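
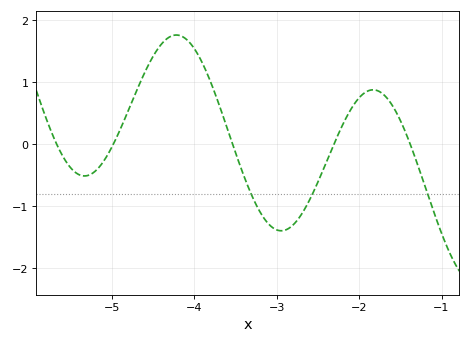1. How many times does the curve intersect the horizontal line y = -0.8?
3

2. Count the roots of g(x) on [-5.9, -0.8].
5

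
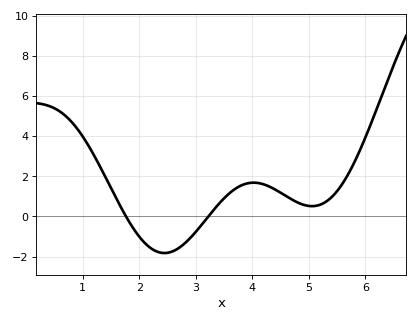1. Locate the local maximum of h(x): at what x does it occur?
4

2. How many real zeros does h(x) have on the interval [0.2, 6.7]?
2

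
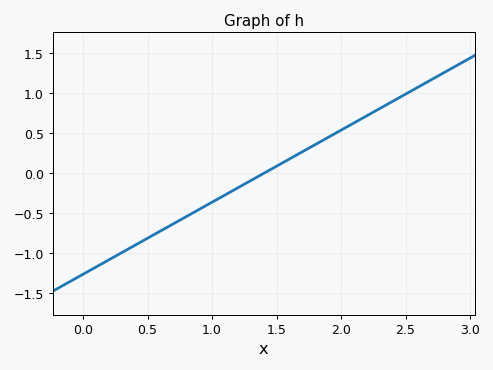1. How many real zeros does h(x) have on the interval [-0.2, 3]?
1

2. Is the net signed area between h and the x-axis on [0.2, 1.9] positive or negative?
negative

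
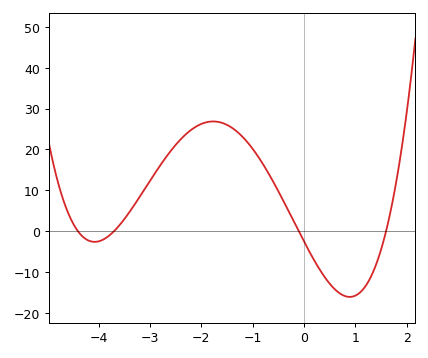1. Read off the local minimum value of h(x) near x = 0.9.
-16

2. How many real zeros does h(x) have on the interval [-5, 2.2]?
4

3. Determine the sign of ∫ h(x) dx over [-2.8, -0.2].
positive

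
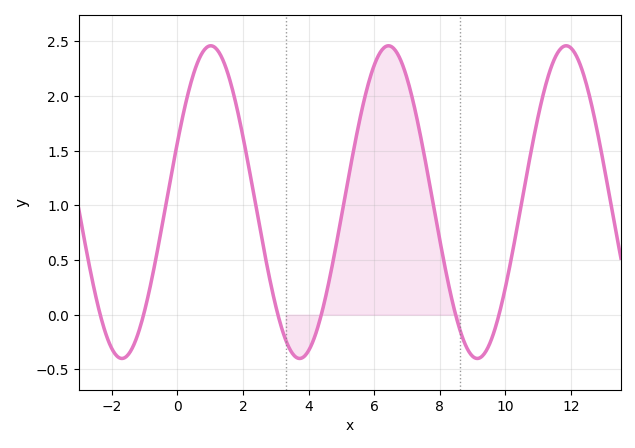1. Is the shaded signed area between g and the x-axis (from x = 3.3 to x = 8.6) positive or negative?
positive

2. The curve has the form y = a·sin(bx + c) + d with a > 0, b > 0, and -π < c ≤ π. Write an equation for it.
y = 1.43sin(1.2x + 0.39) + 1.03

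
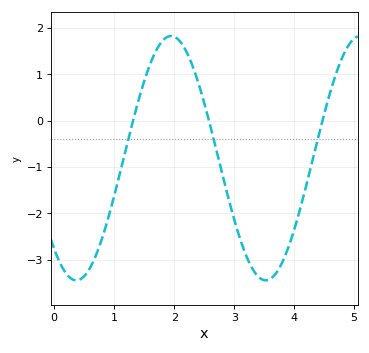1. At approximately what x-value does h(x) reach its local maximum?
1.95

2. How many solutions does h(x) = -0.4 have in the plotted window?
3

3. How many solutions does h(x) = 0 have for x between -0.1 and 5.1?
3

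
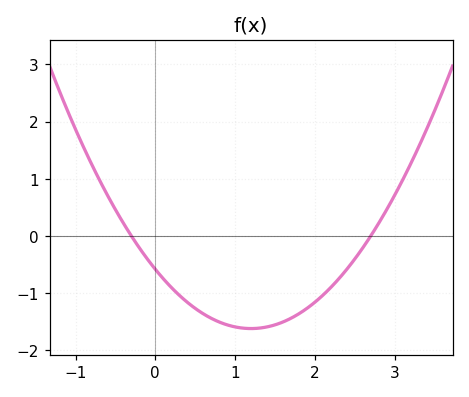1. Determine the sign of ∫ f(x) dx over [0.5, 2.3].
negative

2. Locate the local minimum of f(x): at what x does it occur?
1.2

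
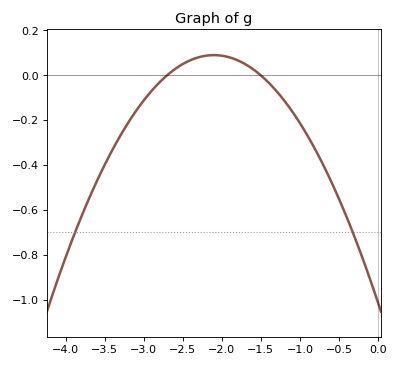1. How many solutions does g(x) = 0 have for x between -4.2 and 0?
2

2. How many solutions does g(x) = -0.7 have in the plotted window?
2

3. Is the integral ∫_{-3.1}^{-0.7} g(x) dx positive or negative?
negative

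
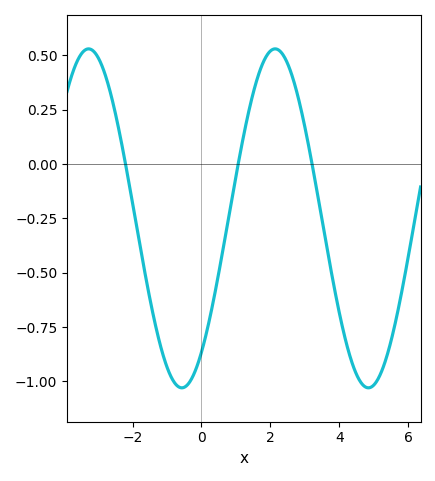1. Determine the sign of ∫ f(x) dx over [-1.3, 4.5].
negative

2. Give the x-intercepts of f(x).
-2.2, 1, 3.2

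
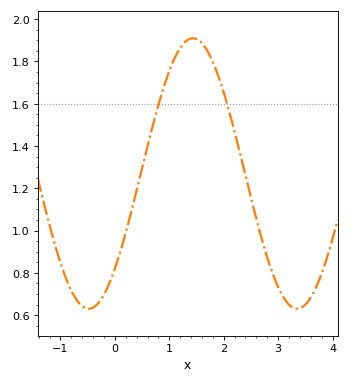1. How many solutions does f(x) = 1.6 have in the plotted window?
2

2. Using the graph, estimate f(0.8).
1.59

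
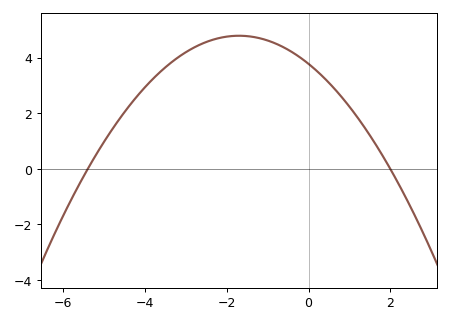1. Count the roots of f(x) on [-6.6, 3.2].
2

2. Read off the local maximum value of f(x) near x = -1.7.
4.8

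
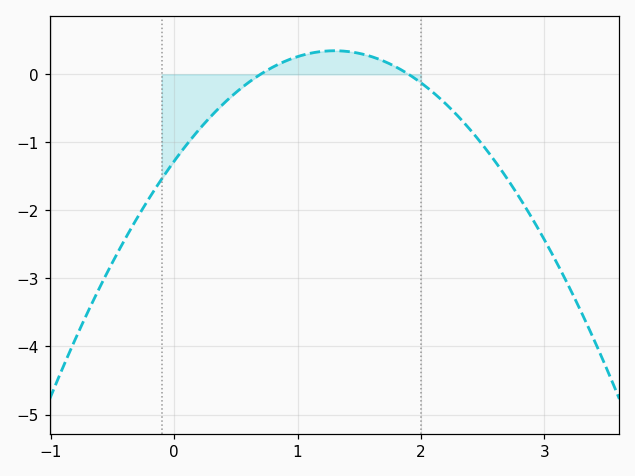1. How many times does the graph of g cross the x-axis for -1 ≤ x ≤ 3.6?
2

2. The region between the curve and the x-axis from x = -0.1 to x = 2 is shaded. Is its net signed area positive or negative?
negative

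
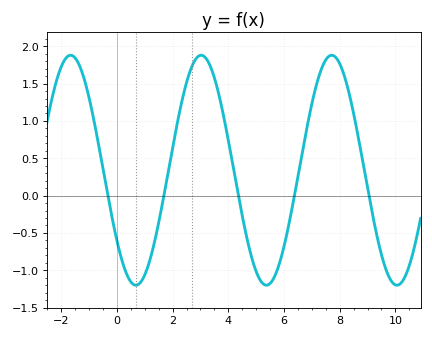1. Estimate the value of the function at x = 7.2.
1.55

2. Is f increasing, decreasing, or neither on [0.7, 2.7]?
increasing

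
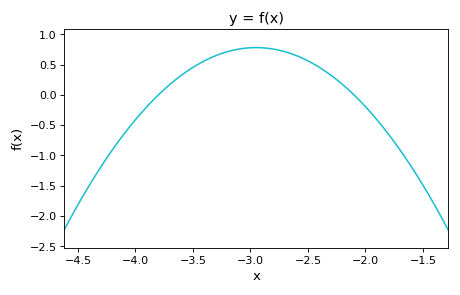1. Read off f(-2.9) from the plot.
0.8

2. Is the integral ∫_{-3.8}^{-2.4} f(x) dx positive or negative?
positive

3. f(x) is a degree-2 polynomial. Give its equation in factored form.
y = -1.08(x + 3.8)(x + 2.1)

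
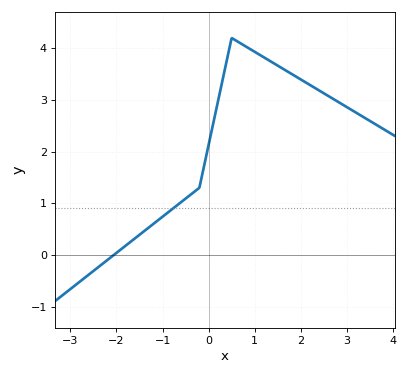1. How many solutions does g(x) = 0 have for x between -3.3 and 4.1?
1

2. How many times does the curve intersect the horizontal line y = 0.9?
1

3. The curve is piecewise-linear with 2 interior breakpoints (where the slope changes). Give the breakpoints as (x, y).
(-0.2, 1.3); (0.5, 4.2)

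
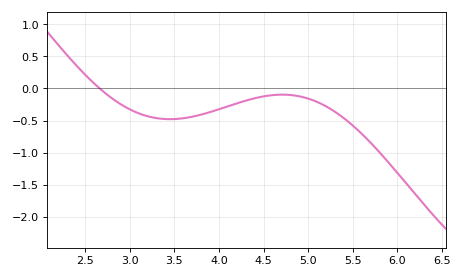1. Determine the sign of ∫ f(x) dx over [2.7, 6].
negative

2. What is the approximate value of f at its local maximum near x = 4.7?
-0.1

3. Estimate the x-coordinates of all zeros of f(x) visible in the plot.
2.7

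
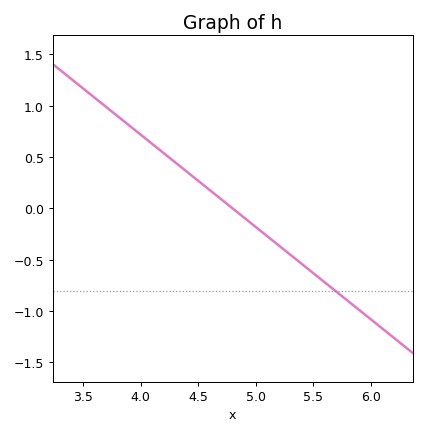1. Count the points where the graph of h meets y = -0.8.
1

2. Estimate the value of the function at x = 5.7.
-0.81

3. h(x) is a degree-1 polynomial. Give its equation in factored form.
y = -0.9(x - 4.8)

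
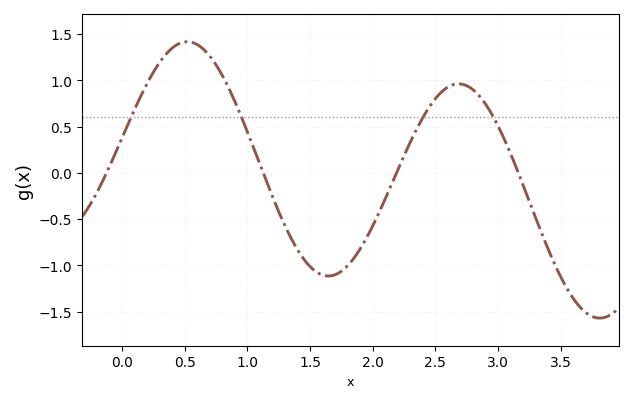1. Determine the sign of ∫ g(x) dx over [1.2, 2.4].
negative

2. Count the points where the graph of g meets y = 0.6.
4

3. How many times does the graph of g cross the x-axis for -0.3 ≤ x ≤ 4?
4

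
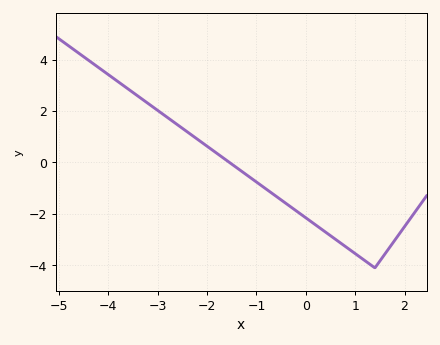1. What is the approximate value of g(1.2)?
-3.82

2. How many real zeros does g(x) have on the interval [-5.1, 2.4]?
1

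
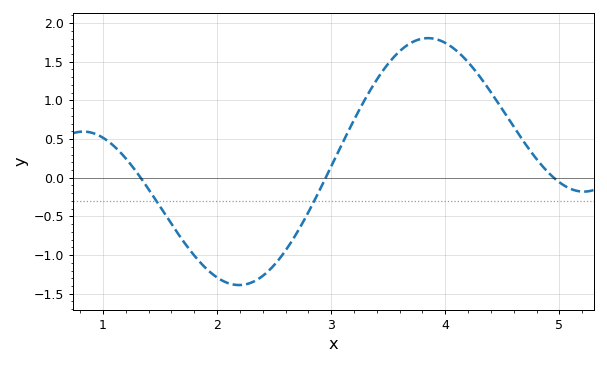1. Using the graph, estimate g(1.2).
0.25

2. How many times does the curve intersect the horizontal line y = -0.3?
2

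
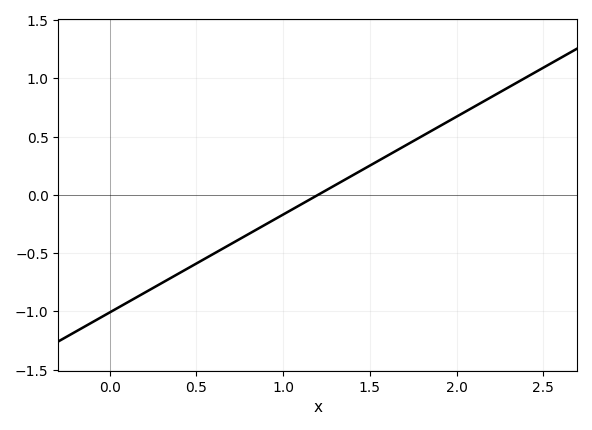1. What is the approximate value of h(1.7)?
0.42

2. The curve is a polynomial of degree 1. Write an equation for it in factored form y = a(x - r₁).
y = 0.84(x - 1.2)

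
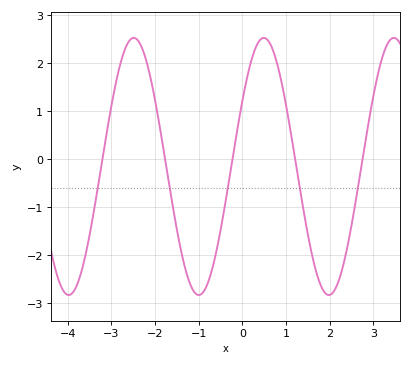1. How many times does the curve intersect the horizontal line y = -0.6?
5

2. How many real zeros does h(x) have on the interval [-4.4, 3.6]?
5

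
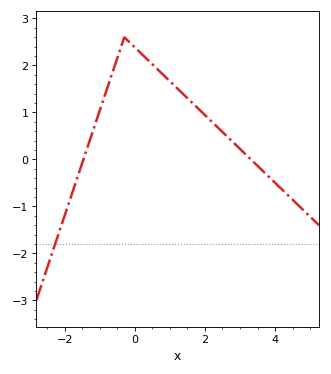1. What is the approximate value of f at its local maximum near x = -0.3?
2.6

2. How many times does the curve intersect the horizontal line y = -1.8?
1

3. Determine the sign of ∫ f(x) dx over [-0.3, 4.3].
positive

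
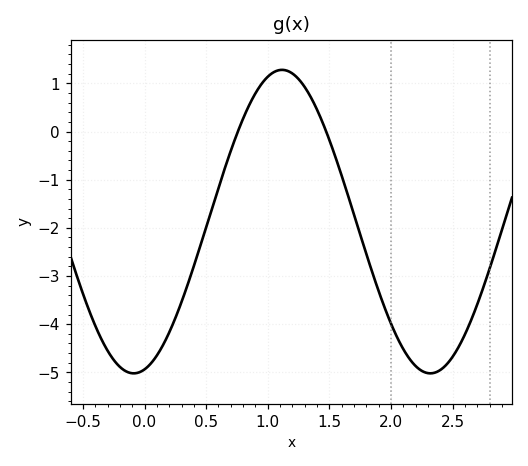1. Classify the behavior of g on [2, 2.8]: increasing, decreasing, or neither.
neither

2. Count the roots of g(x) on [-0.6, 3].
2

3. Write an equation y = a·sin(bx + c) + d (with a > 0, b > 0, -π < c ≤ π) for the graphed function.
y = 3.15sin(2.61x - 1.34) - 1.87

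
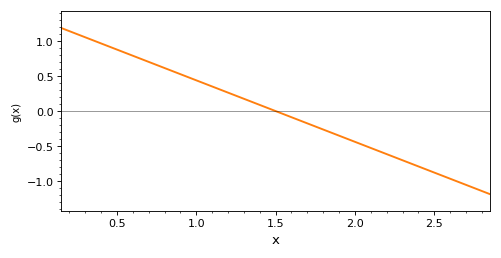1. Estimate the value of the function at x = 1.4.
0.1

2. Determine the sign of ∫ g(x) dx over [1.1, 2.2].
negative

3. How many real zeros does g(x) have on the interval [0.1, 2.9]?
1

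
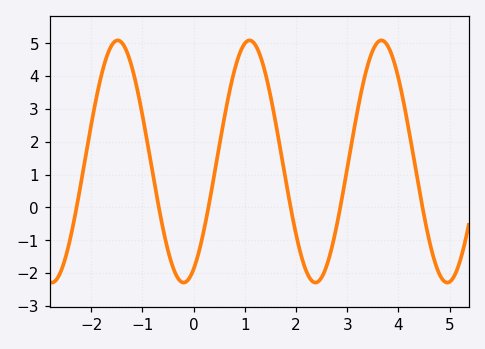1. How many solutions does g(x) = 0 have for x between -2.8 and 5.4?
6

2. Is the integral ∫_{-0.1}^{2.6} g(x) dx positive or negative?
positive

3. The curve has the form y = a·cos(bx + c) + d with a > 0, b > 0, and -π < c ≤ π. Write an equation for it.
y = 3.69cos(2.4x - 2.7) + 1.4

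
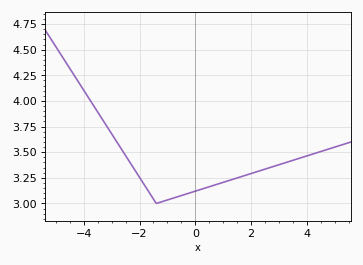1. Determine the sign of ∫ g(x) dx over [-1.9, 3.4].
positive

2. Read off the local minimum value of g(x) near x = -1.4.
3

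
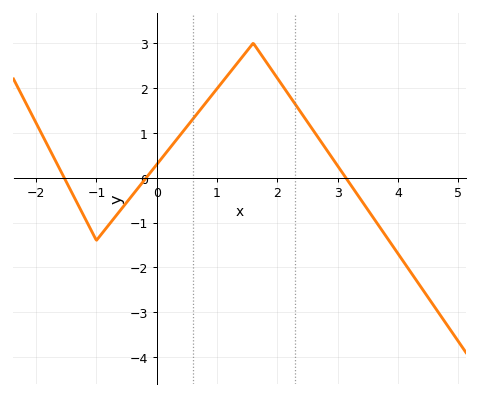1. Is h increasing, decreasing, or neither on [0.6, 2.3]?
neither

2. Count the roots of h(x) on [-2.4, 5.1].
3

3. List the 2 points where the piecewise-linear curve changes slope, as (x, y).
(-1, -1.4); (1.6, 3)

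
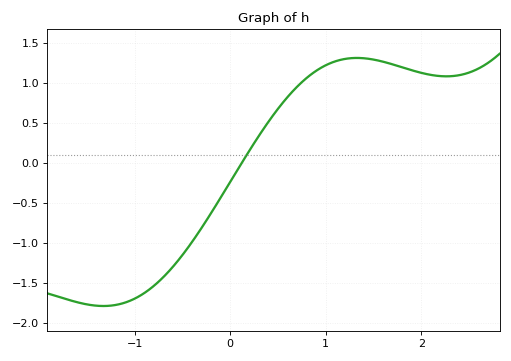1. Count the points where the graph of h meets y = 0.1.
1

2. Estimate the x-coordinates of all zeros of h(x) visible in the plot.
0.1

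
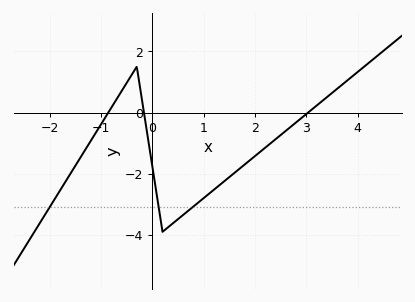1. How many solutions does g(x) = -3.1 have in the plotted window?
3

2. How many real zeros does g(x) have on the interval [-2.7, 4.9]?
3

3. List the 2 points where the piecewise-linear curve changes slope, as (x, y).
(-0.3, 1.5); (0.2, -3.9)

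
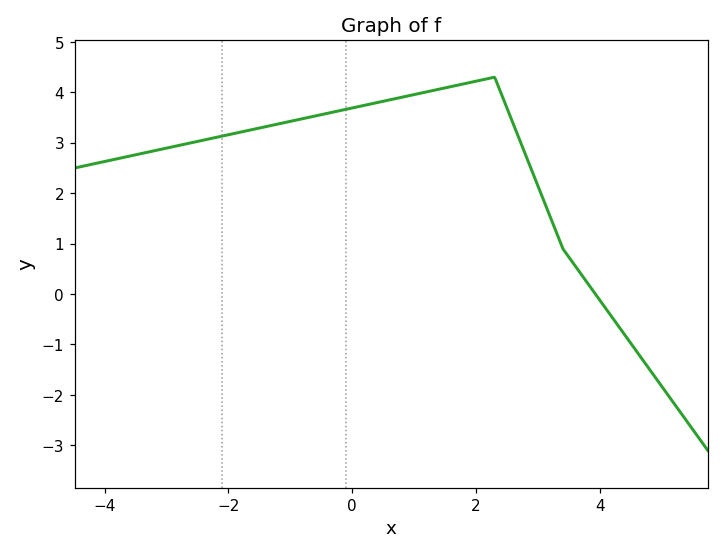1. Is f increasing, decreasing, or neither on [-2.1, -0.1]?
increasing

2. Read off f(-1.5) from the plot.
3.29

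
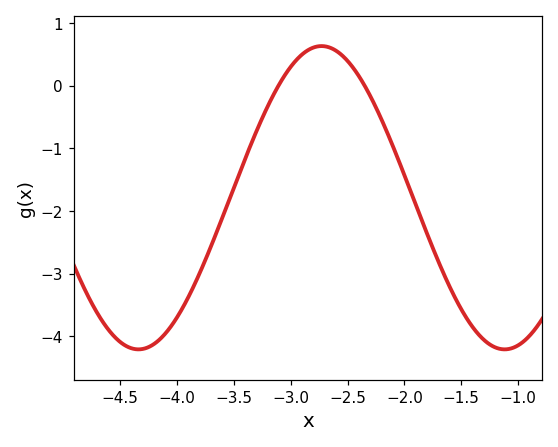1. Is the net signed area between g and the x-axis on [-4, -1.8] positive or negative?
negative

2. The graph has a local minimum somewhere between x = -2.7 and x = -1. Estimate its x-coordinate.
-1.1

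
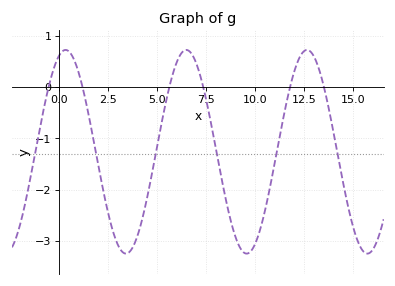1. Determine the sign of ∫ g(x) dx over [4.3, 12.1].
negative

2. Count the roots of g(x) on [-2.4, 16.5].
6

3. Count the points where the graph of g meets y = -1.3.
6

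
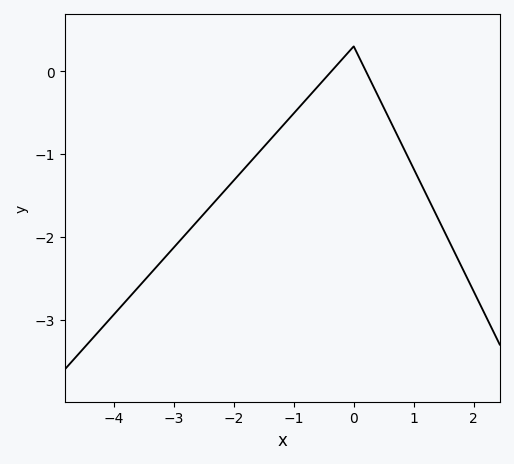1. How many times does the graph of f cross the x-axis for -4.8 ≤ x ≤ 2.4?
2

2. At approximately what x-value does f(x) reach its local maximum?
0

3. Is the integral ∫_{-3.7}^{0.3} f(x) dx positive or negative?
negative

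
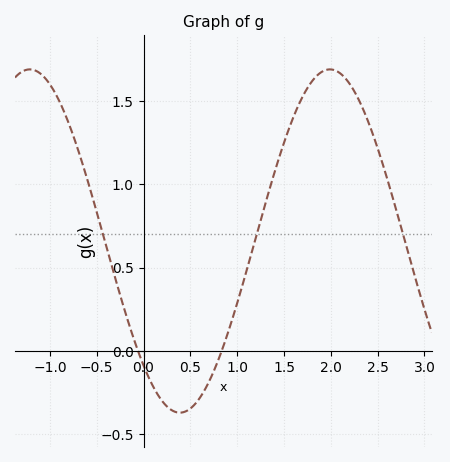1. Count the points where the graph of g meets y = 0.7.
3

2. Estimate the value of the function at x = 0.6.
-0.282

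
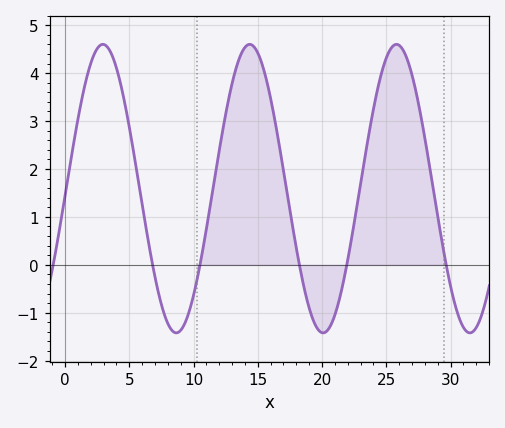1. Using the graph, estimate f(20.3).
-1.4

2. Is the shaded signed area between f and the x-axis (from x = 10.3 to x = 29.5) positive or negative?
positive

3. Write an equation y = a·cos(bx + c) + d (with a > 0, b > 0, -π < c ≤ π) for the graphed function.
y = 3.01cos(0.55x - 1.6) + 1.59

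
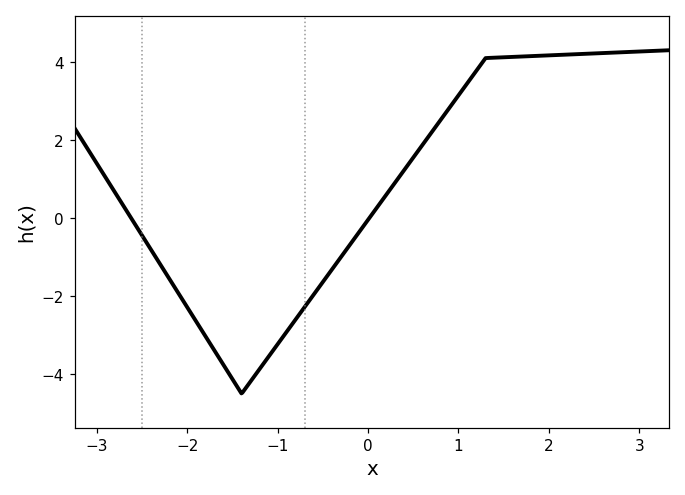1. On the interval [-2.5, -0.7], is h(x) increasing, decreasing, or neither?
neither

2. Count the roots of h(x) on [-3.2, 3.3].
2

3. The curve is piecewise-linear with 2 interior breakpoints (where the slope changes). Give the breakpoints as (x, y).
(-1.4, -4.5); (1.3, 4.1)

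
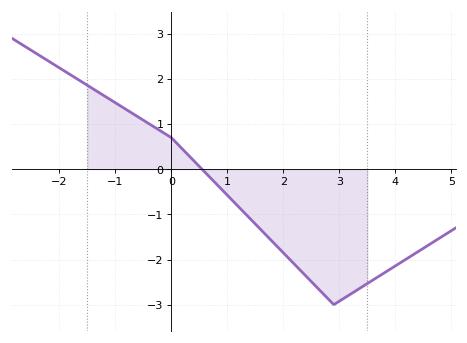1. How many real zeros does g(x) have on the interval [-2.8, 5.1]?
1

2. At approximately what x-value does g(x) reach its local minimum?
2.9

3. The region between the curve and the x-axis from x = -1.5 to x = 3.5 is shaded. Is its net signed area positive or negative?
negative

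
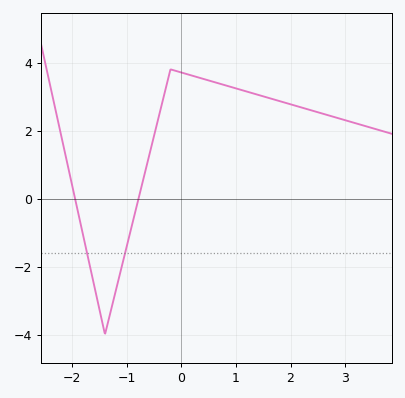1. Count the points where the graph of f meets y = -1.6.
2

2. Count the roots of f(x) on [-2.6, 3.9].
2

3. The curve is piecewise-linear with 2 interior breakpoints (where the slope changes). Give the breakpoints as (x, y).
(-1.4, -4); (-0.2, 3.8)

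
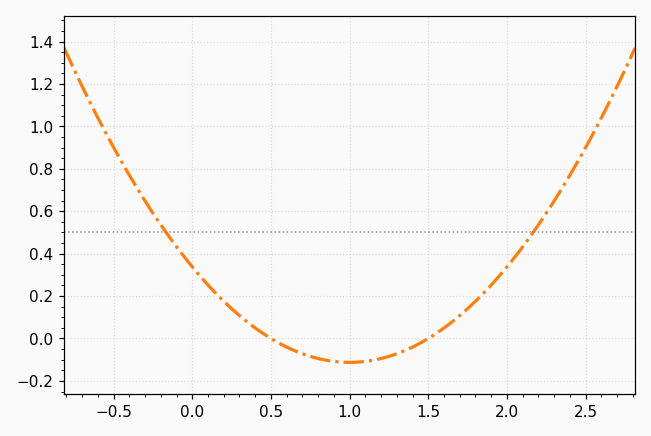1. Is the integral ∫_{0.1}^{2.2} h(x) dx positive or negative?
positive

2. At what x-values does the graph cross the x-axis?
0.5, 1.5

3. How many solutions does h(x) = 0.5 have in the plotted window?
2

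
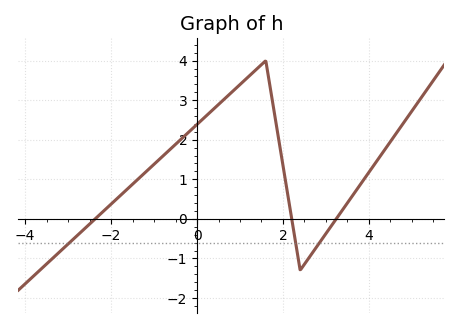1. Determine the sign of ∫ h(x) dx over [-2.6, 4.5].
positive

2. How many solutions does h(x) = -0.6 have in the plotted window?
3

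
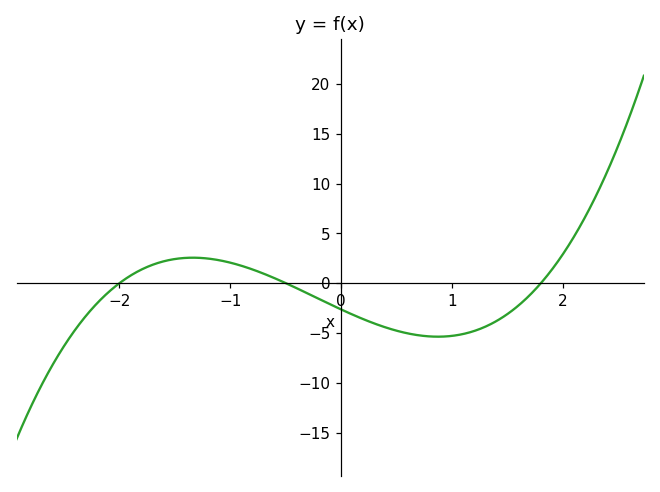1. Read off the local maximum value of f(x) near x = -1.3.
2.5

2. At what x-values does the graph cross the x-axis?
-2, -0.5, 1.8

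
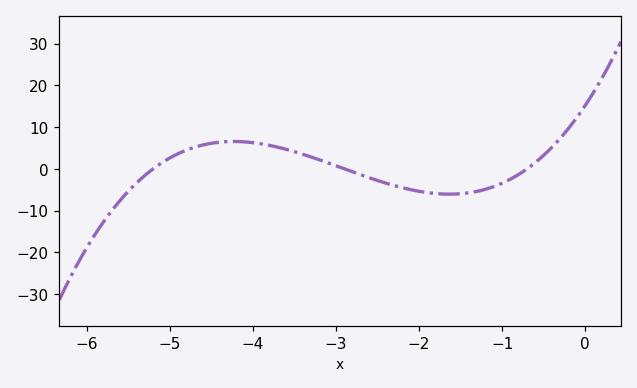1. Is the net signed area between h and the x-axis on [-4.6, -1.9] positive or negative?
positive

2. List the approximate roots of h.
-5.2, -2.9, -0.7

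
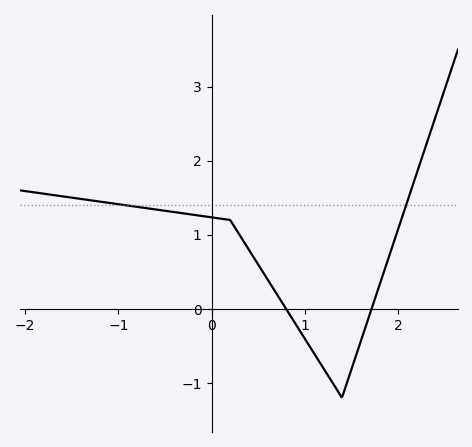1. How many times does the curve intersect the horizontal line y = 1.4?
2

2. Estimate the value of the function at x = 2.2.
1.8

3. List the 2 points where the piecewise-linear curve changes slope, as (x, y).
(0.2, 1.2); (1.4, -1.2)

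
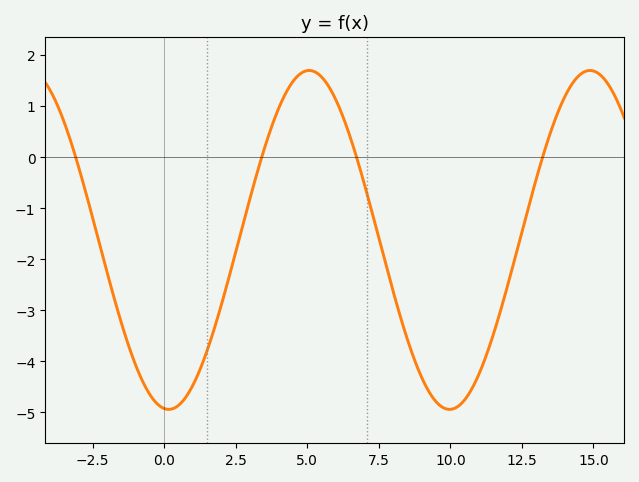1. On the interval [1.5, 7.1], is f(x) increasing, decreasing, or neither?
neither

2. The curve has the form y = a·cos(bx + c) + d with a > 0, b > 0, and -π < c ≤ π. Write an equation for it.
y = 3.32cos(0.64x + 3.04) - 1.62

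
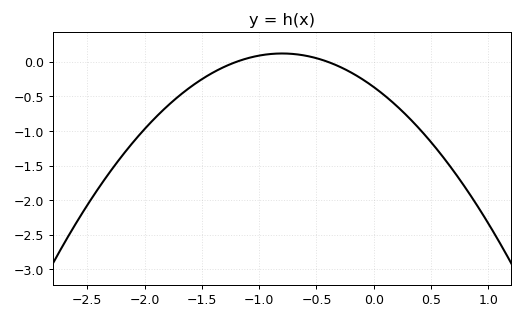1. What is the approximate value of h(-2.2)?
-1.37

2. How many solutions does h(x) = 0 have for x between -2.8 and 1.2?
2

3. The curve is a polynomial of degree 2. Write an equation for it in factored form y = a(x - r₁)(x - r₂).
y = -0.76(x + 1.2)(x + 0.4)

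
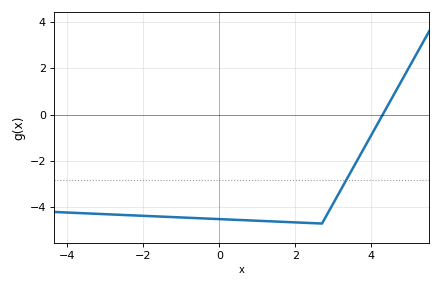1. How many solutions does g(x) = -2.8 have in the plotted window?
1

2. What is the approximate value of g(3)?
-3.8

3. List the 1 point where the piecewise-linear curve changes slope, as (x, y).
(2.7, -4.7)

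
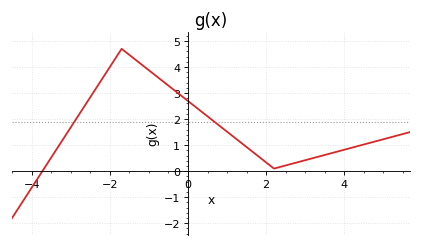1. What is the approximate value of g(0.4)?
2.22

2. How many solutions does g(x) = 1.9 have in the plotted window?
2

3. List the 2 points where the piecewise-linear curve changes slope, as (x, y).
(-1.7, 4.7); (2.2, 0.1)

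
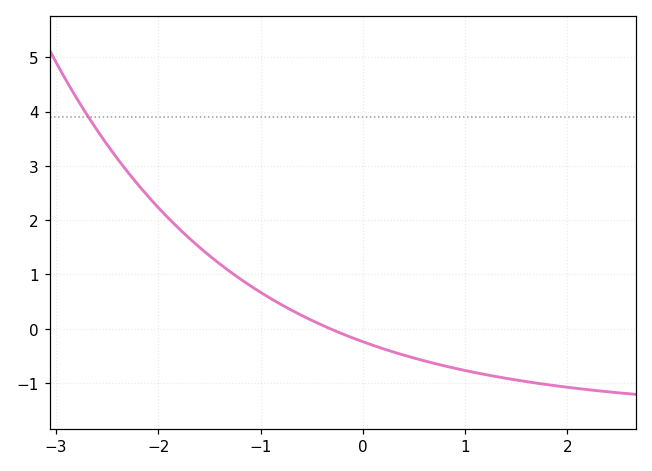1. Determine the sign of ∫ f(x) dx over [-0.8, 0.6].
negative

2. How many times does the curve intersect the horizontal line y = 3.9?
1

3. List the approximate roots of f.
-0.3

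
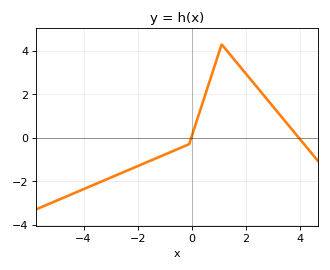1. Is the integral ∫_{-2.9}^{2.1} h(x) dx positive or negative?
positive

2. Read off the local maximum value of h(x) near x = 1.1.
4.3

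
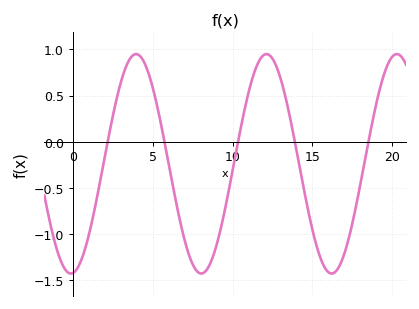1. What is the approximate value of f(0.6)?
-1.25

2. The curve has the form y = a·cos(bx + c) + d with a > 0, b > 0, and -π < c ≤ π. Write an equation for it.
y = 1.19cos(0.77x - 3.05) - 0.24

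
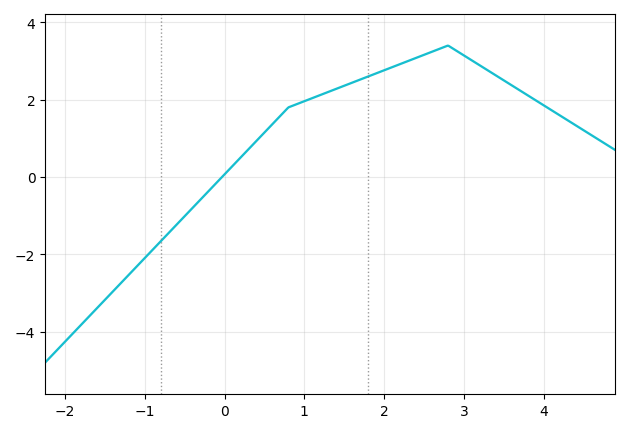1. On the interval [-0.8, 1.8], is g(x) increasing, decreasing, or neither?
increasing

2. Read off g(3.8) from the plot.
2.11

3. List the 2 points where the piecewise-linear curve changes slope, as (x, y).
(0.8, 1.8); (2.8, 3.4)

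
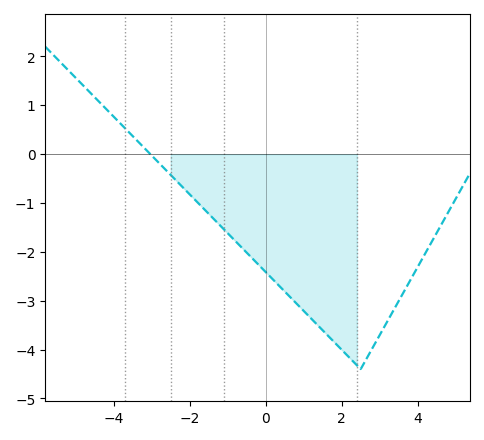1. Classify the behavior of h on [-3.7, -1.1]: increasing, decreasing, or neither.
decreasing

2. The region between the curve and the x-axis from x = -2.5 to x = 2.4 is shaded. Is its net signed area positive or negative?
negative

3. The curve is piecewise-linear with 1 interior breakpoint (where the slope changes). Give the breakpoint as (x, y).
(2.5, -4.4)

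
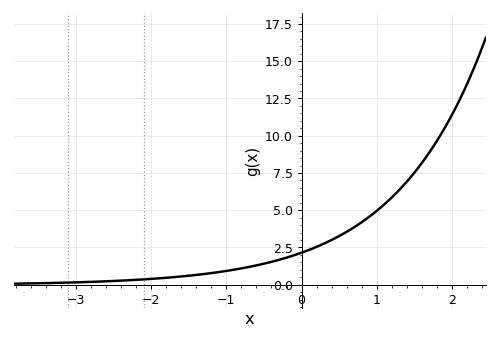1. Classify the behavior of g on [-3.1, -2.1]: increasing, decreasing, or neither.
increasing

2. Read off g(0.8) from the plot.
4.2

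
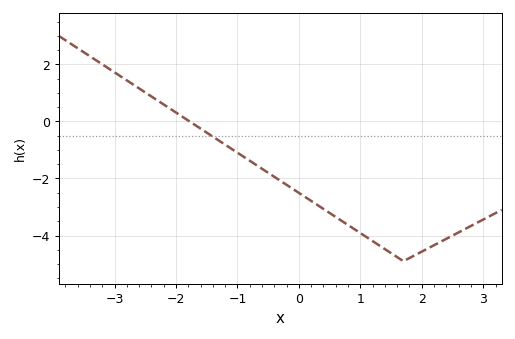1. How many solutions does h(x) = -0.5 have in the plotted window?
1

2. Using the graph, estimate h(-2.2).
0.591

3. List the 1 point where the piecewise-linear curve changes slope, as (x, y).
(1.7, -4.9)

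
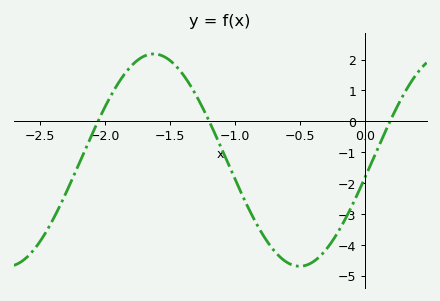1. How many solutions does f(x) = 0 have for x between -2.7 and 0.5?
3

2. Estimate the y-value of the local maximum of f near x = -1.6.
2.18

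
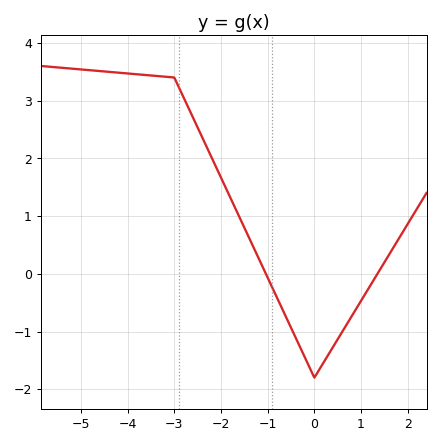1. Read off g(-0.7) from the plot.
-0.587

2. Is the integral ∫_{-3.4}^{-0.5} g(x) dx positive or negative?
positive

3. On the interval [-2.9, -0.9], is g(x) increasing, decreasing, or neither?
decreasing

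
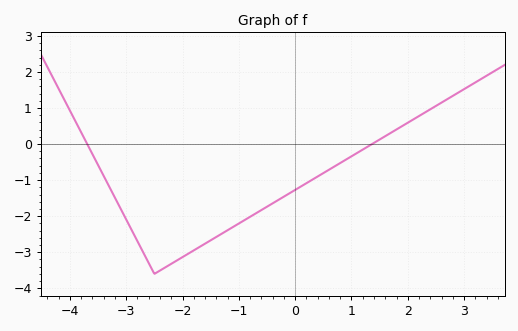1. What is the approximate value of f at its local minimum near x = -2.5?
-3.6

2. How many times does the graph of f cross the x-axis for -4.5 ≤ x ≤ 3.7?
2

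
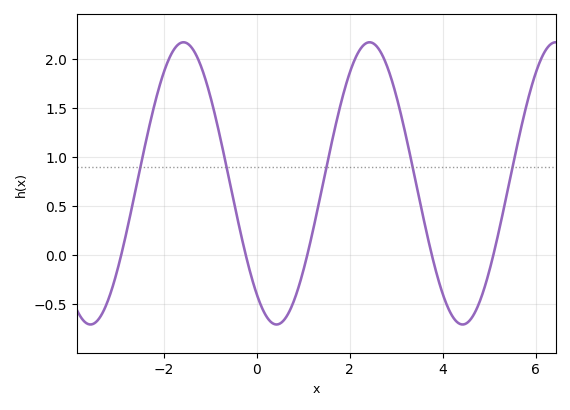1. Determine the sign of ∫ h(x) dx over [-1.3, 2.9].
positive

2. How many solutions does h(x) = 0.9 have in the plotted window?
5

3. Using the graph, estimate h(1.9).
1.7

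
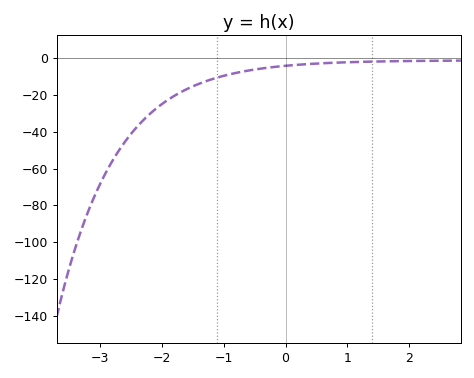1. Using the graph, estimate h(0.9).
-2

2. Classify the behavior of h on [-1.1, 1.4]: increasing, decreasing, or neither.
increasing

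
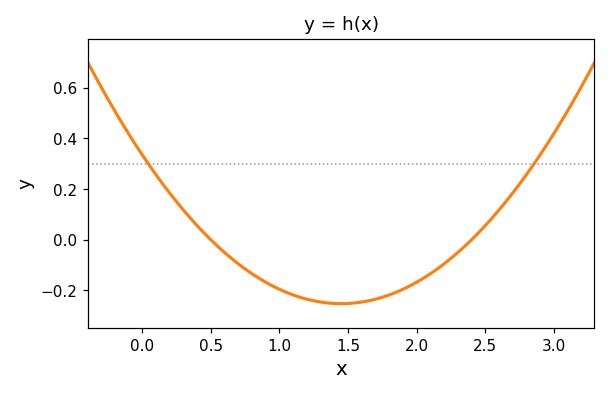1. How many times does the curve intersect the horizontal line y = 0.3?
2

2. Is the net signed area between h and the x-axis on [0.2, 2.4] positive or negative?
negative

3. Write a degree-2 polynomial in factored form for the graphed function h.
y = 0.28(x - 0.5)(x - 2.4)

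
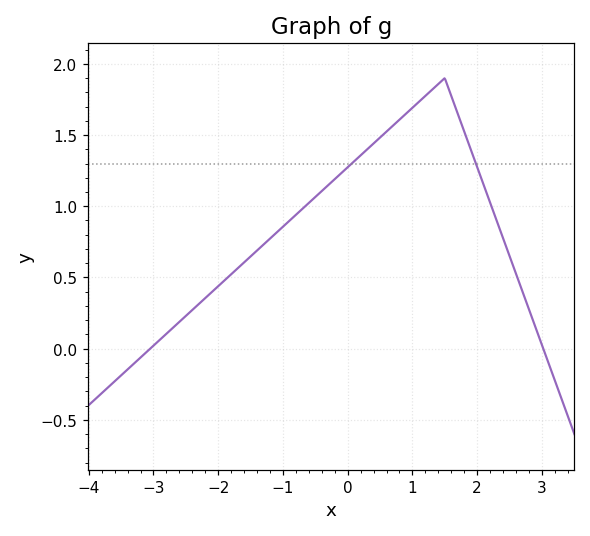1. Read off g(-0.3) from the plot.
1.15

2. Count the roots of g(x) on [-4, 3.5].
2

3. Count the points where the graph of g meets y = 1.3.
2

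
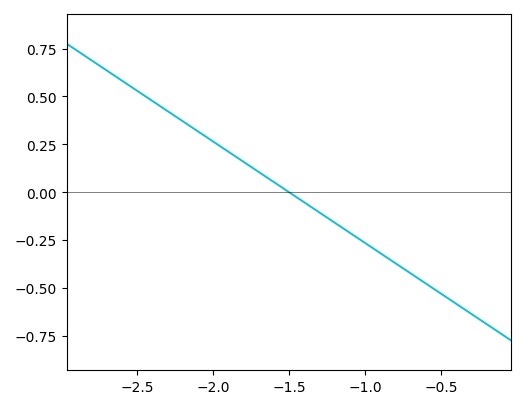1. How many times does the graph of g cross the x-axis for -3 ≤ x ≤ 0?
1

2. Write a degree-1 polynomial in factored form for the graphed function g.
y = -0.53(x + 1.5)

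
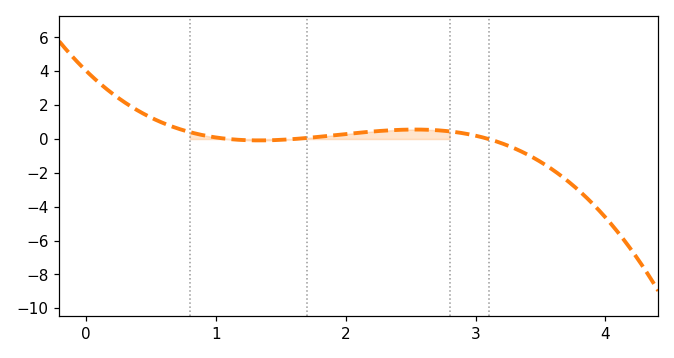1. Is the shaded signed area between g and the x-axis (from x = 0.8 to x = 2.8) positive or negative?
positive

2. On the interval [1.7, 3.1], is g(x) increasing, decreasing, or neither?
neither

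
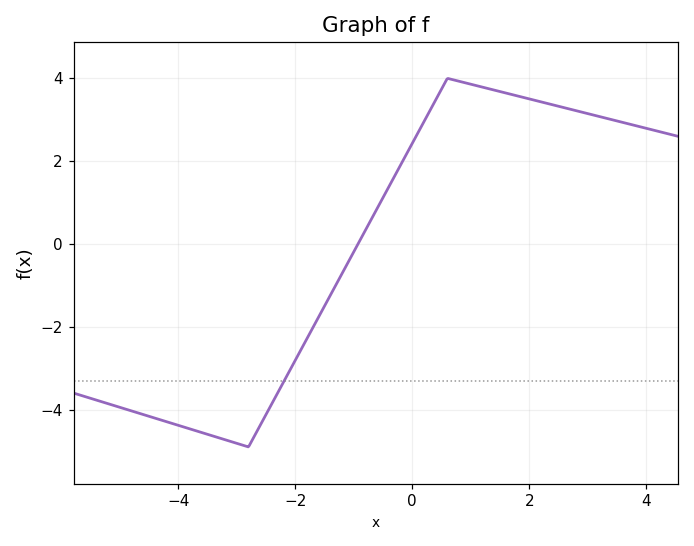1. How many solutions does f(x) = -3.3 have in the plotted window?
1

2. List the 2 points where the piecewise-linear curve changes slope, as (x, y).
(-2.8, -4.9); (0.6, 4)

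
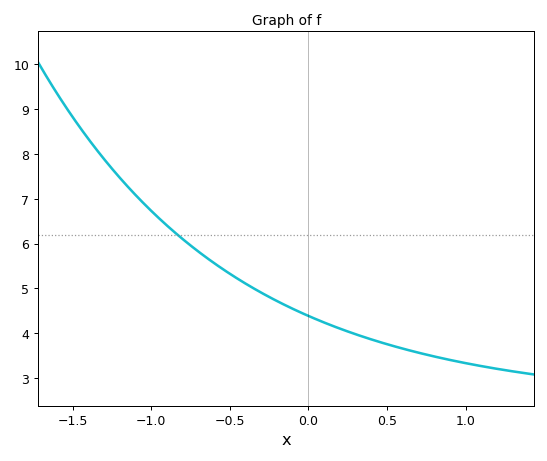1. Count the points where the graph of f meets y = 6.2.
1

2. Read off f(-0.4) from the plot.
5.1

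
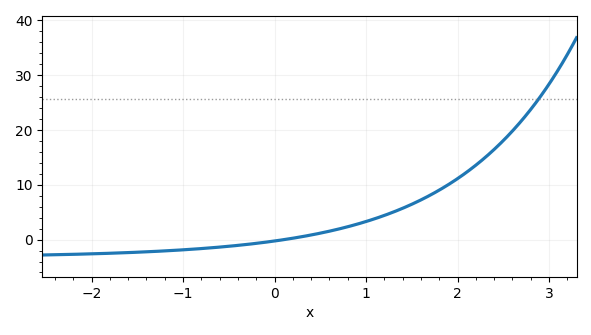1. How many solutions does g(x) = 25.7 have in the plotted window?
1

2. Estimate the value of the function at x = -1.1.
-2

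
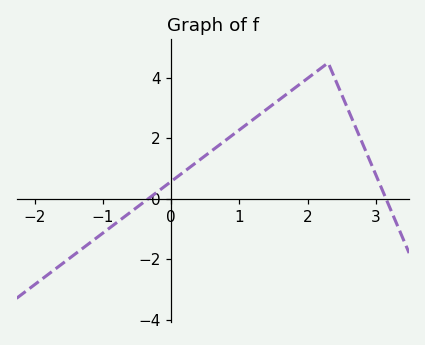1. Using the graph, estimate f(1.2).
2.6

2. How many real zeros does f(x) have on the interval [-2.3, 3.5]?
2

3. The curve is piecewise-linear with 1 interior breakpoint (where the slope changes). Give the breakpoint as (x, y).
(2.3, 4.5)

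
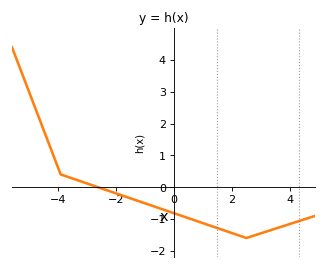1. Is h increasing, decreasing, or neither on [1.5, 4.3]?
neither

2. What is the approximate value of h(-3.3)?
0.212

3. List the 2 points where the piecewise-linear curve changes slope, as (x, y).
(-3.9, 0.4); (2.5, -1.6)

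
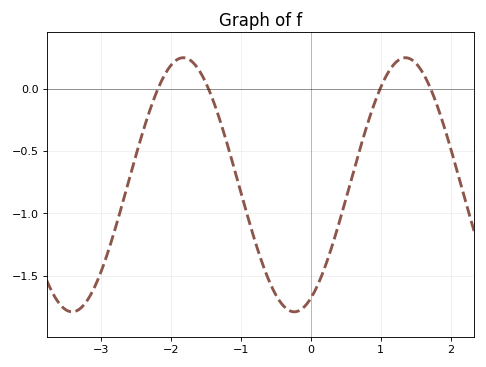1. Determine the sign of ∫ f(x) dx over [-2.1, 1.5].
negative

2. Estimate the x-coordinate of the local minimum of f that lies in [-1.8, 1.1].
-0.2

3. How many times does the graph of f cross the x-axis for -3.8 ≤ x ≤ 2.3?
4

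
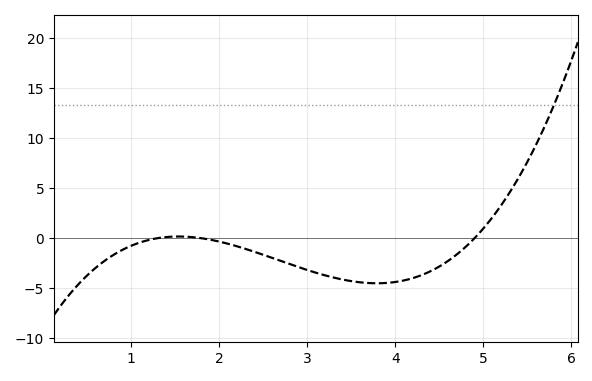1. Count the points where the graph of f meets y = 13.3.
1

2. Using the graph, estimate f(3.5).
-4.29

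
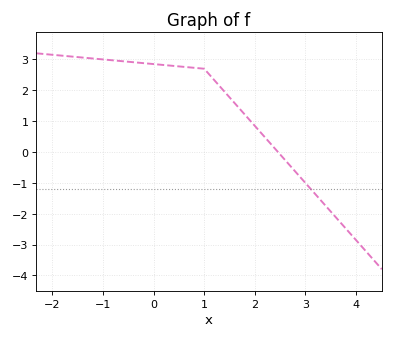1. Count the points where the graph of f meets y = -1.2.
1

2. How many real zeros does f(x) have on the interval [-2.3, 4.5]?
1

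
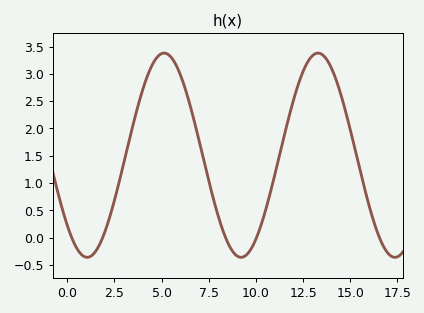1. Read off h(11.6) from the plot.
2.01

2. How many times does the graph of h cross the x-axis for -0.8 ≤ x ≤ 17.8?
5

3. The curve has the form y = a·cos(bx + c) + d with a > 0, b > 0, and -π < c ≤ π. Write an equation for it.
y = 1.87cos(0.77x + 2.33) + 1.51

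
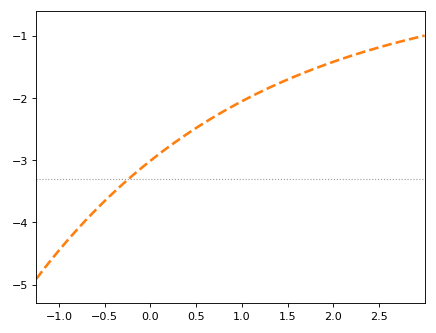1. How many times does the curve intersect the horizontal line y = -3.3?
1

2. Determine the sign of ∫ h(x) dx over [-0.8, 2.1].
negative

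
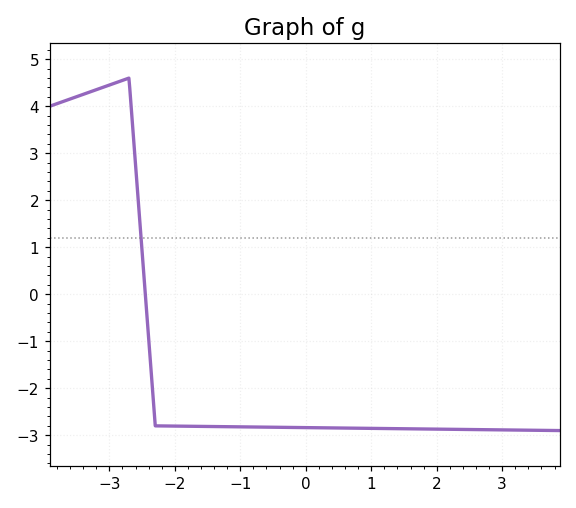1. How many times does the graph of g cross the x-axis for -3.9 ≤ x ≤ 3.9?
1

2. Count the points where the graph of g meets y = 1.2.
1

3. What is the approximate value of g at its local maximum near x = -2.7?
4.6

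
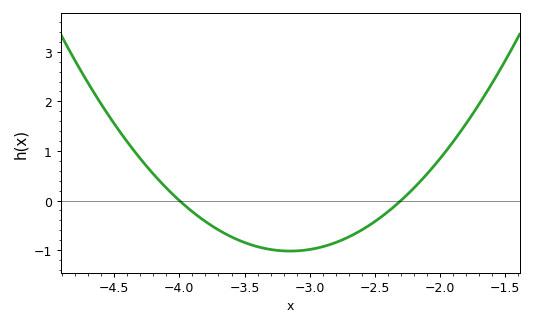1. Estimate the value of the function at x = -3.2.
-1.02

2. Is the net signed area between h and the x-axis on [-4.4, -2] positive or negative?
negative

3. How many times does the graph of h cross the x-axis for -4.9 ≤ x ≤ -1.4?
2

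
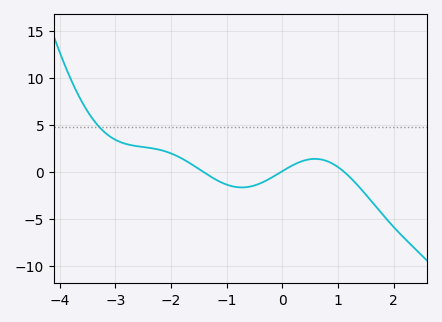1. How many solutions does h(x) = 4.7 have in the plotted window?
1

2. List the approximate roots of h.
-1.4, 0, 1.1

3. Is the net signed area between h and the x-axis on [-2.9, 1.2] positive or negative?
positive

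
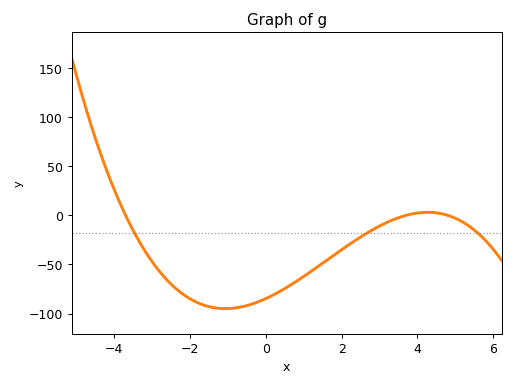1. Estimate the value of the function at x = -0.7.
-95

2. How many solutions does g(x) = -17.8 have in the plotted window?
3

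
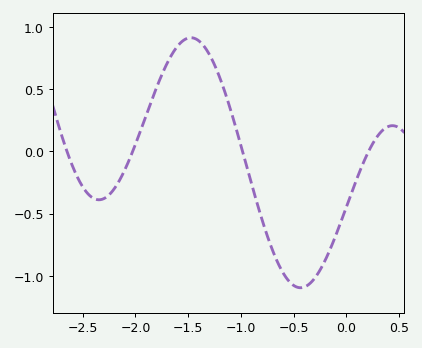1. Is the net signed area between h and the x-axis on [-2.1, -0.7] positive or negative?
positive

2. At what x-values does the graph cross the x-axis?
-2.65, -2.05, -1, 0.2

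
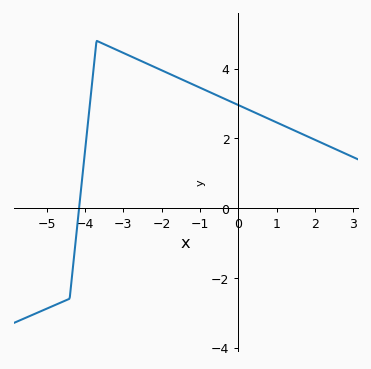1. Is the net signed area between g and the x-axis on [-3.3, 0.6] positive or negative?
positive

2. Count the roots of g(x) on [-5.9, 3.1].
1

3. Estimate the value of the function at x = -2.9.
4.4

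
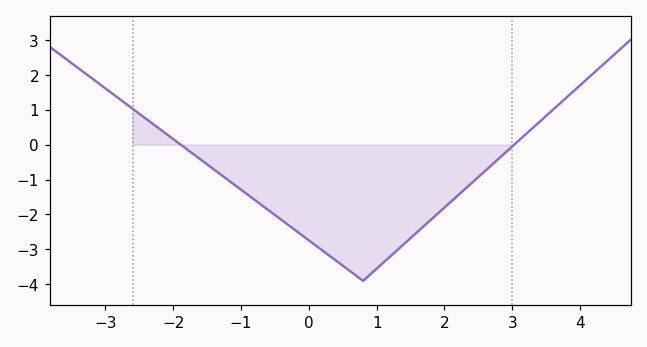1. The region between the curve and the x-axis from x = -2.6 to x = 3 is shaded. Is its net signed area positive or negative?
negative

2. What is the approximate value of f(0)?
-2.74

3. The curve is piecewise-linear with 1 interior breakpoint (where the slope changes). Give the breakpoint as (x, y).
(0.8, -3.9)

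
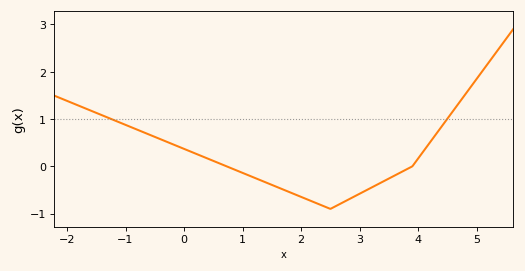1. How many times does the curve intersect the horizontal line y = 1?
2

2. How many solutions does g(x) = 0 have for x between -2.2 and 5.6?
2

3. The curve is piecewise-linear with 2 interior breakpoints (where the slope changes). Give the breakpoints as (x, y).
(2.5, -0.9); (3.9, 0)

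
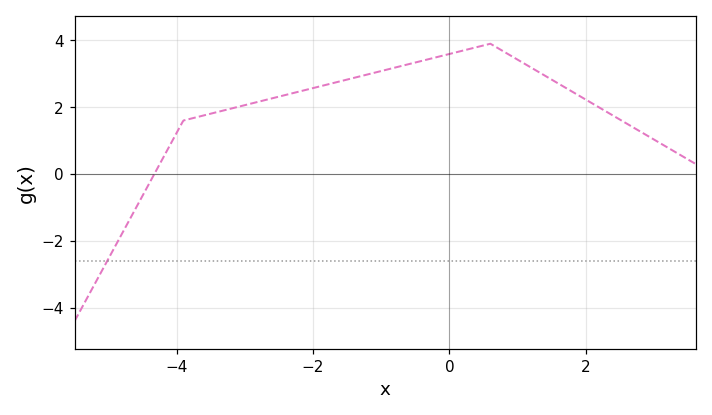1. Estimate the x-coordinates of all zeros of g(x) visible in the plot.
-4.4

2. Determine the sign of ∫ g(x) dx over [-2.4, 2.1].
positive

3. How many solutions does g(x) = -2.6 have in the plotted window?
1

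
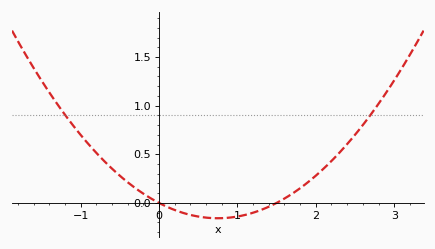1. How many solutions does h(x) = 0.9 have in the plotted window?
2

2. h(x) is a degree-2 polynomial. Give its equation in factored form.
y = 0.28(x - 0)(x - 1.5)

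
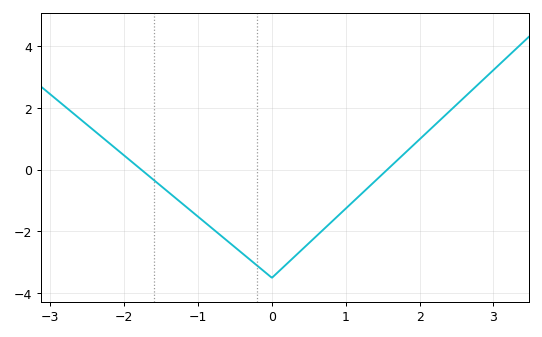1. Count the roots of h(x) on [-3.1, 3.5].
2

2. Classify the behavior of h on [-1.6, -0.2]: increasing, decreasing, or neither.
decreasing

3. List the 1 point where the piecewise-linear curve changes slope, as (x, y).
(0, -3.5)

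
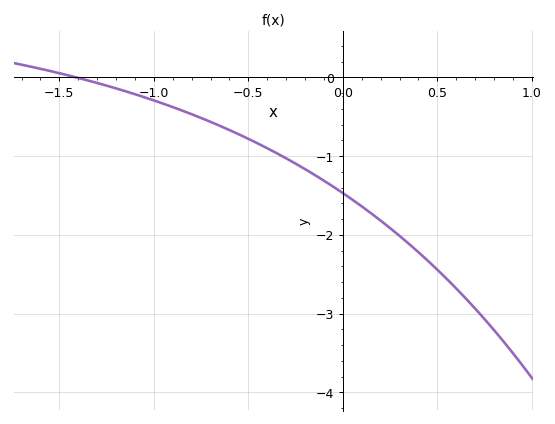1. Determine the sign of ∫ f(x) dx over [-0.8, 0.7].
negative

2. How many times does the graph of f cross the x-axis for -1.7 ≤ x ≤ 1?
1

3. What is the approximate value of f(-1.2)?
-0.141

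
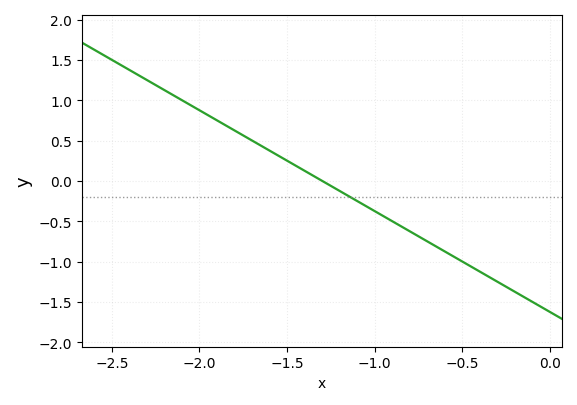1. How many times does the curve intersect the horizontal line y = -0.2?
1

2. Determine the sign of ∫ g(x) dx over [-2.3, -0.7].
positive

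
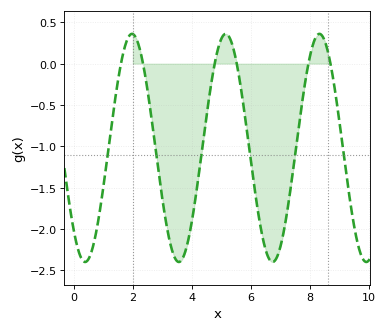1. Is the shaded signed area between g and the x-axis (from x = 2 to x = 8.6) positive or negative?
negative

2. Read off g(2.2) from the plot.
0.2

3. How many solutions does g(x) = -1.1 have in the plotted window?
6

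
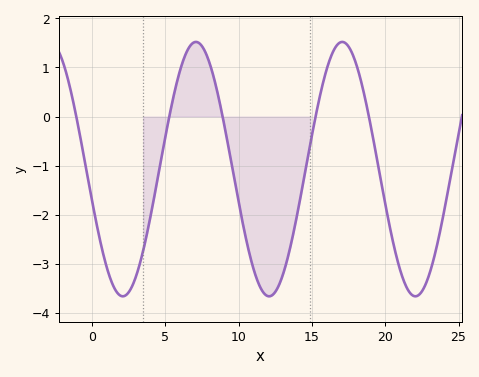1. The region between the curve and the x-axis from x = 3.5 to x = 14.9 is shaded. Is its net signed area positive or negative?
negative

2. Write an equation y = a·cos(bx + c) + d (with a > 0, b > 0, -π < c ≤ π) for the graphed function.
y = 2.59cos(0.63x + 1.8) - 1.07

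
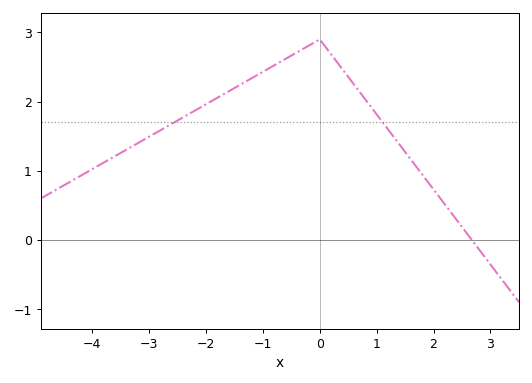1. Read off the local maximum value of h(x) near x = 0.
2.9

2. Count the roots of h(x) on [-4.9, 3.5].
1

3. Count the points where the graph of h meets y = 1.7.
2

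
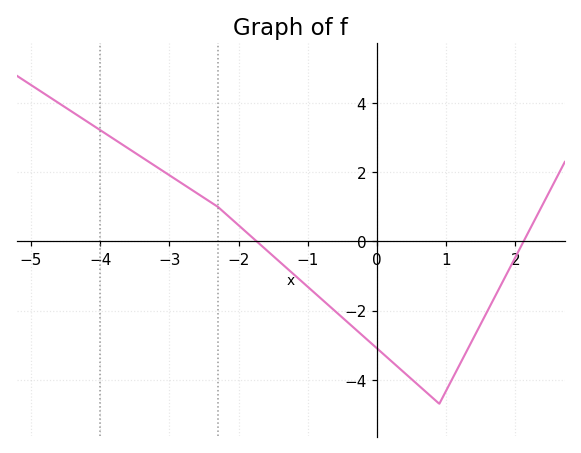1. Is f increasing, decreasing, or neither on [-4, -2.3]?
decreasing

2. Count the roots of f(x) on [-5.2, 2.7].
2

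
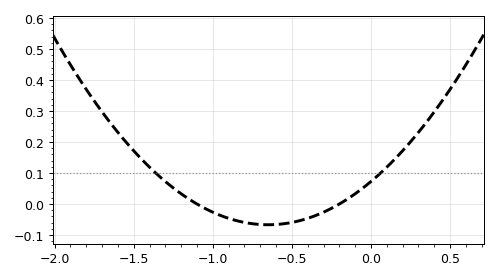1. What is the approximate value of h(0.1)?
0.119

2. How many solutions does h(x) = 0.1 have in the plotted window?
2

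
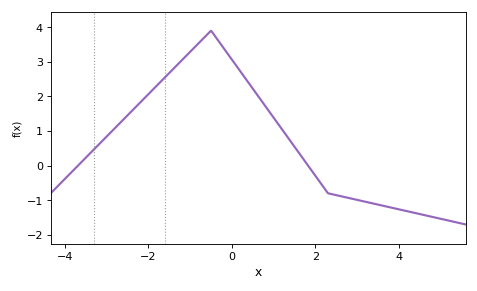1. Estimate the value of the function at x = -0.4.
3.7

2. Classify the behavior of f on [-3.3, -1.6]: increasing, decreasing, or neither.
increasing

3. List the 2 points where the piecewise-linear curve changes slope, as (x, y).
(-0.5, 3.9); (2.3, -0.8)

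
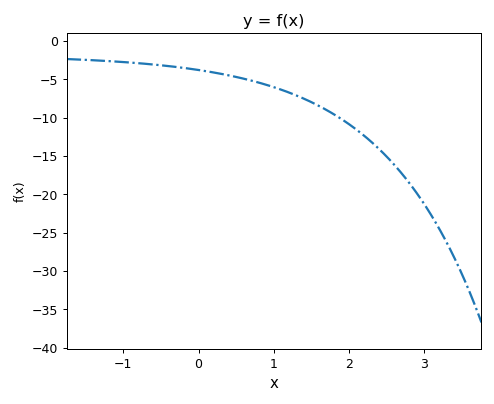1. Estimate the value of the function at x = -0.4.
-3.29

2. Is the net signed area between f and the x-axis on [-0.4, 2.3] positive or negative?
negative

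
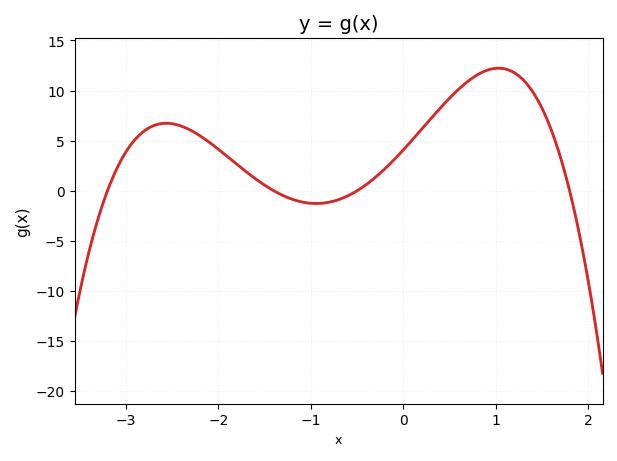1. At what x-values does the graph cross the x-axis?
-3.2, -1.4, -0.5, 1.8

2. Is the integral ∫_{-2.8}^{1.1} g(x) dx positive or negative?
positive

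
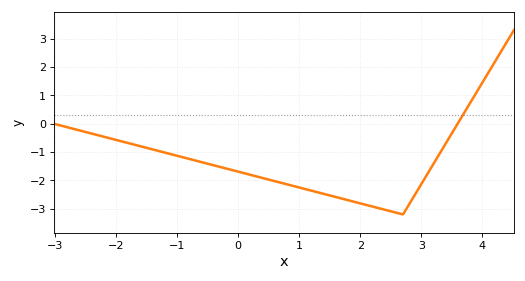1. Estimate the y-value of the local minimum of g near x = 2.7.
-3.2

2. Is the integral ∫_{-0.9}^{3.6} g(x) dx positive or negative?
negative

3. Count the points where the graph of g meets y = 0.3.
1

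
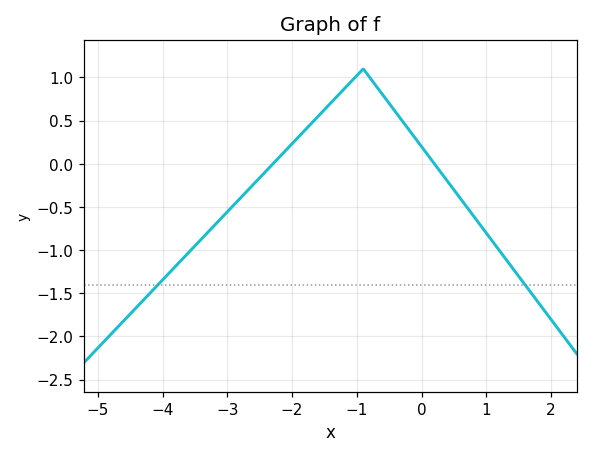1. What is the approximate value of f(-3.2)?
-0.714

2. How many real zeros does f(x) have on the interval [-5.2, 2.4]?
2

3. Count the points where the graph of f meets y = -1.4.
2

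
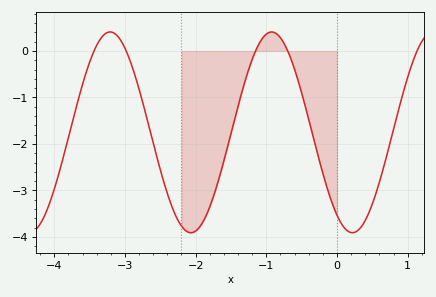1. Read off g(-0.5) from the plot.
-0.902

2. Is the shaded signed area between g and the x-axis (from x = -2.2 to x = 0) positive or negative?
negative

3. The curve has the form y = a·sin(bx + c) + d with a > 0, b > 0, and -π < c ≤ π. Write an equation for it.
y = 2.16sin(2.75x - 2.17) - 1.75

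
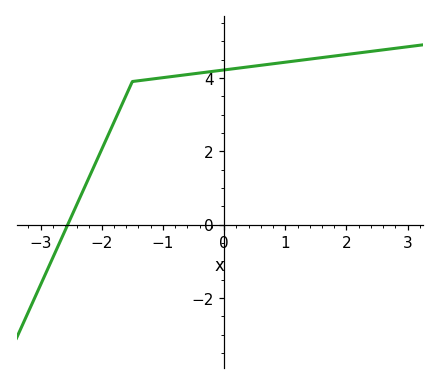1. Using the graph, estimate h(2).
4.6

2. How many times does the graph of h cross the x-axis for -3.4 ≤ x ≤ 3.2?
1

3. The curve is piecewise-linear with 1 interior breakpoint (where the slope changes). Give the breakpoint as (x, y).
(-1.5, 3.9)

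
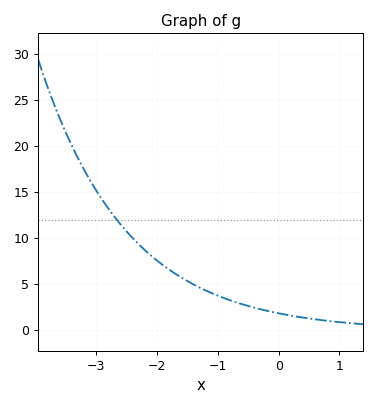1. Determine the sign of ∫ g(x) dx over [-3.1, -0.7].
positive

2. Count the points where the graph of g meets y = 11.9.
1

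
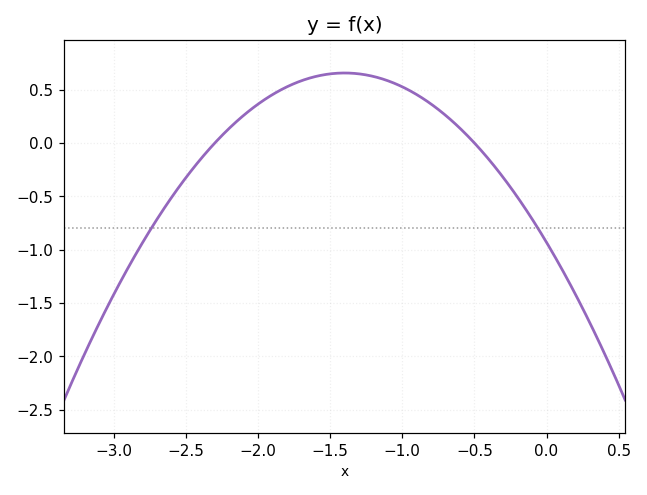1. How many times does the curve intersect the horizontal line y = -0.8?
2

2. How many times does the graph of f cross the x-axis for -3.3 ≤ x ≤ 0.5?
2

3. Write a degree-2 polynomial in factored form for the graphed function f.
y = -0.81(x + 2.3)(x + 0.5)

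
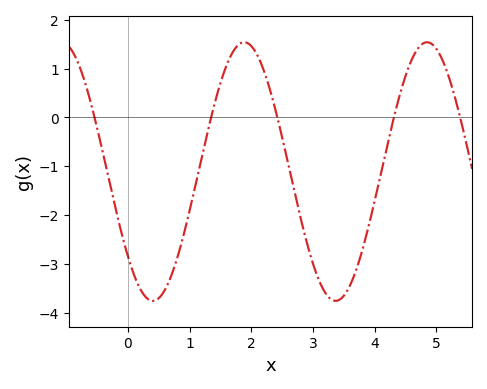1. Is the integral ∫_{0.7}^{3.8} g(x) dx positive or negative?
negative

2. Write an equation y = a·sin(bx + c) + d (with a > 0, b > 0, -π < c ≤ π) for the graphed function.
y = 2.65sin(2.1x - 2.4) - 1.11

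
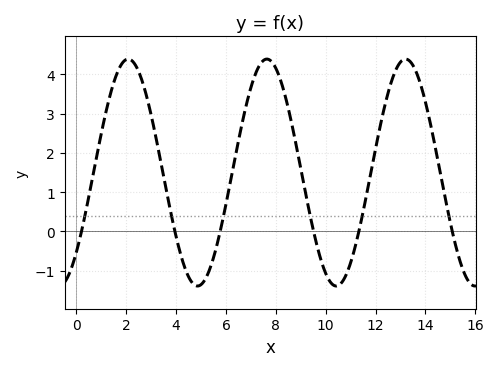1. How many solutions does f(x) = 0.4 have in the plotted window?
6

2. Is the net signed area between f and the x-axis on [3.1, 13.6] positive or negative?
positive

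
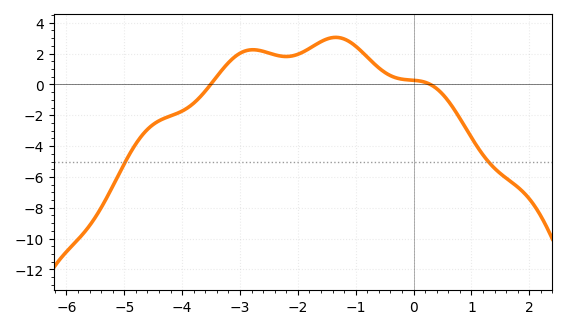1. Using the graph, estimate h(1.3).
-5.04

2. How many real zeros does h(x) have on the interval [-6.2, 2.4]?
2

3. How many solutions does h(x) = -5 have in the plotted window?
2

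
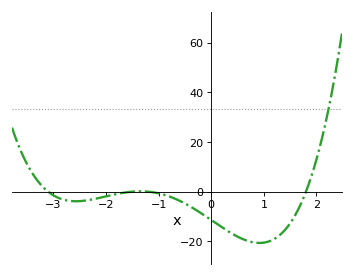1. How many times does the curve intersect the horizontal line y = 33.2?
1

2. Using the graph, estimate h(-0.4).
-6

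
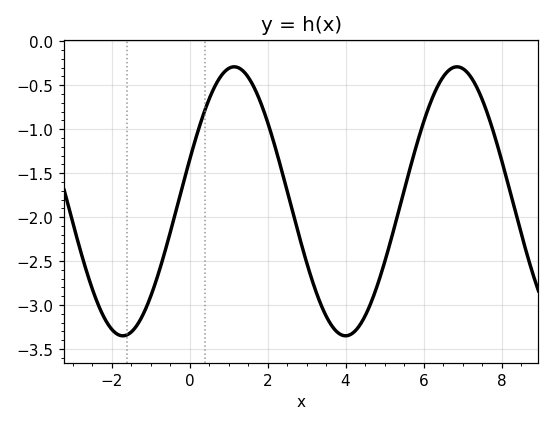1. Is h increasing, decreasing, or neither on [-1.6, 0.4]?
increasing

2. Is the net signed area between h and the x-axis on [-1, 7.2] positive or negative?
negative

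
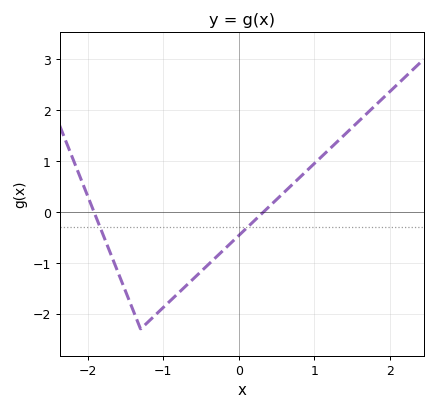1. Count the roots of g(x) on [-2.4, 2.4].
2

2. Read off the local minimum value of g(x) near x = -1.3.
-2.3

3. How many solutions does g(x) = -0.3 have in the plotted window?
2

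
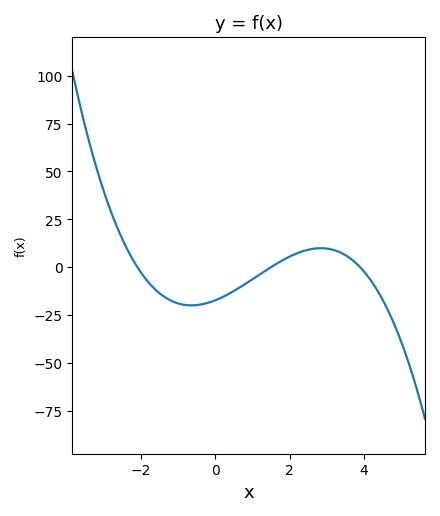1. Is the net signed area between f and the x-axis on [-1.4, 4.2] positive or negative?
negative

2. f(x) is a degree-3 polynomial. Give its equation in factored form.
y = -1.41(x + 2.1)(x - 1.5)(x - 3.9)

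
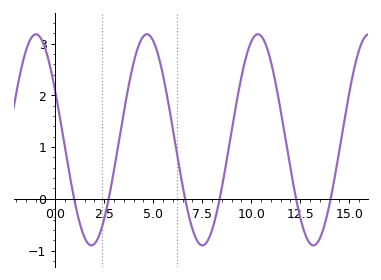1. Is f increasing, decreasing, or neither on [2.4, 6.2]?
neither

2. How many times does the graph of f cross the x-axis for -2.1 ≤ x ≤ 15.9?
6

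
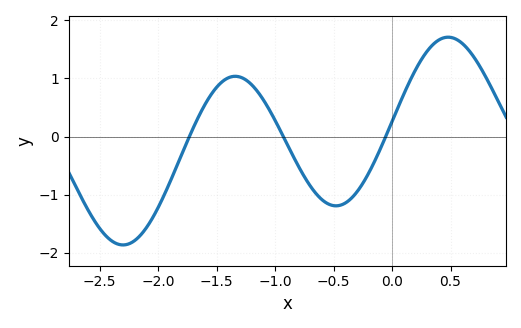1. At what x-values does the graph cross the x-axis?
-1.75, -0.95, -0.05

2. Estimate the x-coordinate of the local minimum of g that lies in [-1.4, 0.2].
-0.5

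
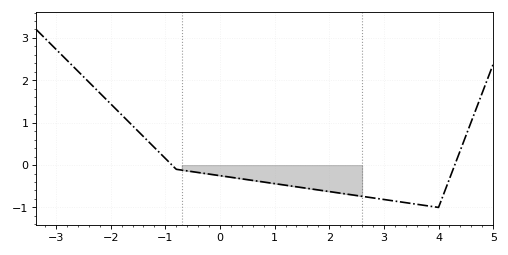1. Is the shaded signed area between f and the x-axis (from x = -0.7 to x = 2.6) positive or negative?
negative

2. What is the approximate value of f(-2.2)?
1.7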